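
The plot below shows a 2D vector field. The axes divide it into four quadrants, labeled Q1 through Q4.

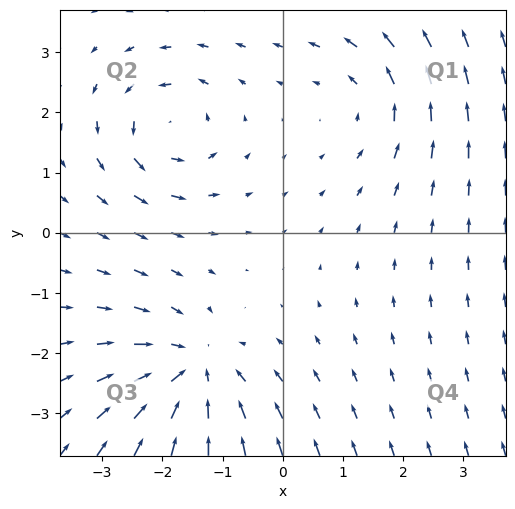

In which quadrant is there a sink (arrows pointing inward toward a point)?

The sink sits at approximately (-1.5, -2.3), which lies in quadrant Q3. The divergence there is about -4, negative as expected for a sink.

Q3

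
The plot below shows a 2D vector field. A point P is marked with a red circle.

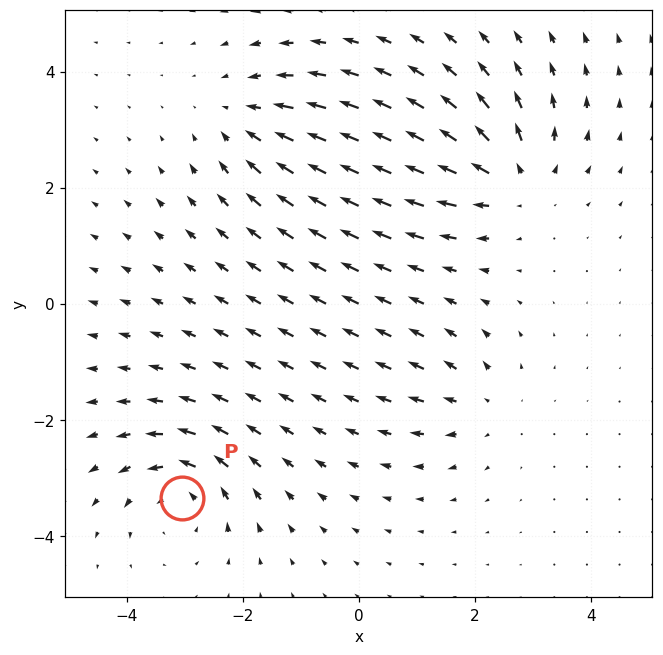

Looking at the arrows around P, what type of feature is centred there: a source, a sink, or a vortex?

At P (-3.0, -3.3) the arrows circulate counterclockwise. Divergence ≈0, curl about +5 — near-zero divergence with nonzero curl is a vortex.

vortex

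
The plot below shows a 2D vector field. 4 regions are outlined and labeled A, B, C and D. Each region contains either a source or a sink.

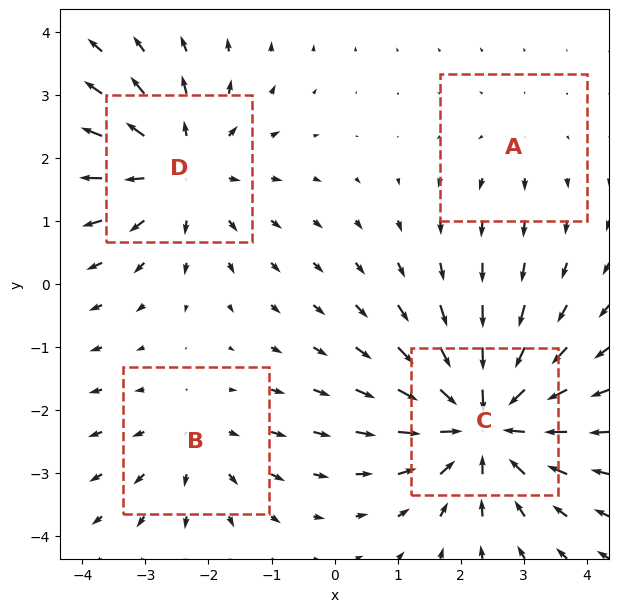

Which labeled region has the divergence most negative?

Divergence at each region's feature centre — A: about +2, B: about +3, C: about -6, D: about +5. Region C is most negative.

C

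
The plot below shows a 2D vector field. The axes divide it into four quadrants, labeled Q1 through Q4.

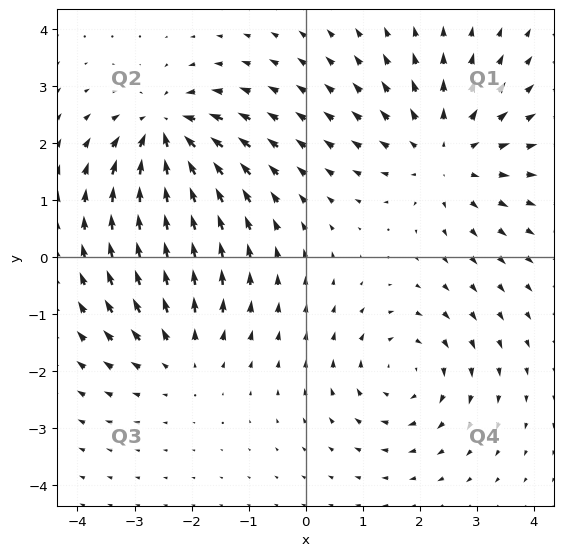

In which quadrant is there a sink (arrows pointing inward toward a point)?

Q2

The sink sits at approximately (-2.5, 2.2), which lies in quadrant Q2. The divergence there is about -6, negative as expected for a sink.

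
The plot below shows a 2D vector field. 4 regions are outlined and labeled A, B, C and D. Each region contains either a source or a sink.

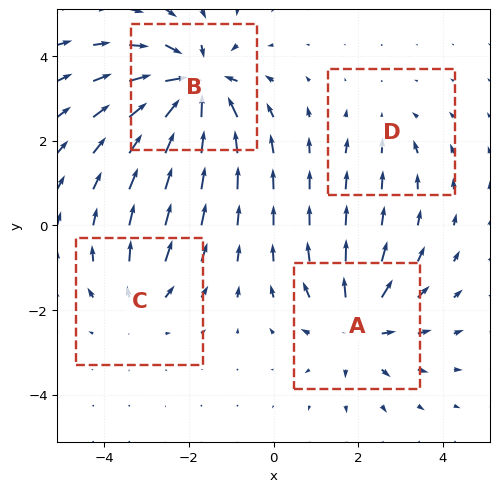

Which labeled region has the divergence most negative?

Divergence at each region's feature centre — A: about +5, B: about -7, C: about +3, D: about -2. Region B is most negative.

B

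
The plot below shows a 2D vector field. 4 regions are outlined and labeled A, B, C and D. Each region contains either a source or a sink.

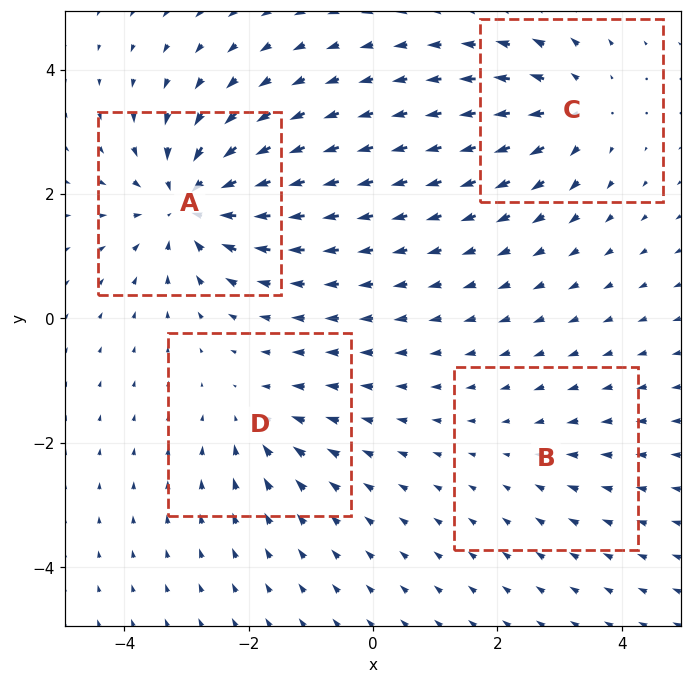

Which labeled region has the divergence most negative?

A

Divergence at each region's feature centre — A: about -8, B: about -2, C: about +5, D: about -4. Region A is most negative.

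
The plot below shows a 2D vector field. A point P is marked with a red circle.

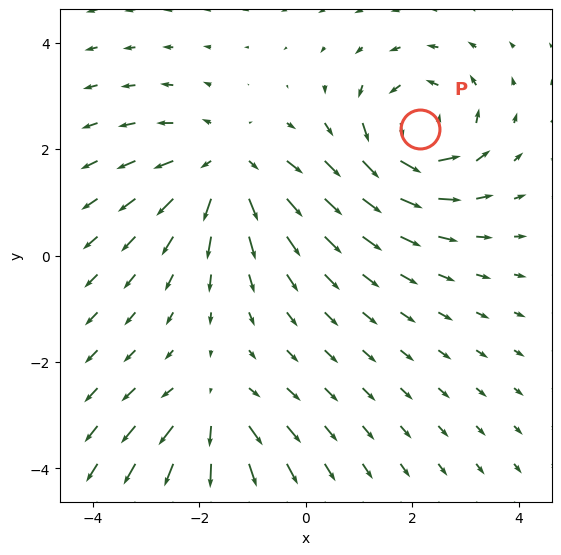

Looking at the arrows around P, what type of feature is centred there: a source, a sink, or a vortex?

vortex

At P (2.1, 2.4) the arrows circulate counterclockwise. Divergence ≈0, curl about +5 — near-zero divergence with nonzero curl is a vortex.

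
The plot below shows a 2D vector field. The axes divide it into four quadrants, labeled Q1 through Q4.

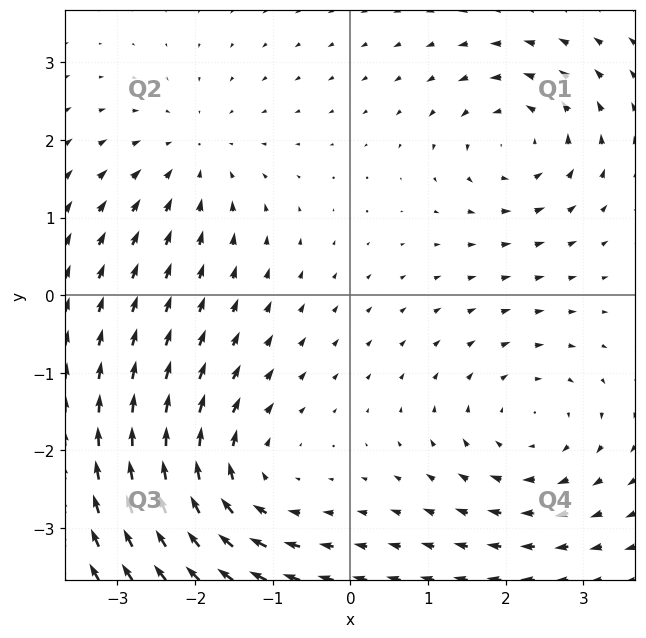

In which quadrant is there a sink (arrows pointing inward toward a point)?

The sink sits at approximately (-2.0, 1.8), which lies in quadrant Q2. The divergence there is about -3, negative as expected for a sink.

Q2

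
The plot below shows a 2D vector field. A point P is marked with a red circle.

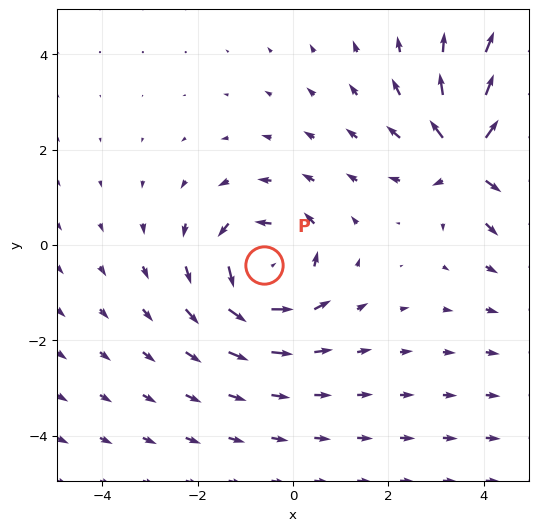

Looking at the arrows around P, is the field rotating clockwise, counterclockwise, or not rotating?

counterclockwise

Near P at (-0.6, -0.4) the arrows circulate counterclockwise. The curl (z-component) there is about +3; positive curl means counterclockwise rotation.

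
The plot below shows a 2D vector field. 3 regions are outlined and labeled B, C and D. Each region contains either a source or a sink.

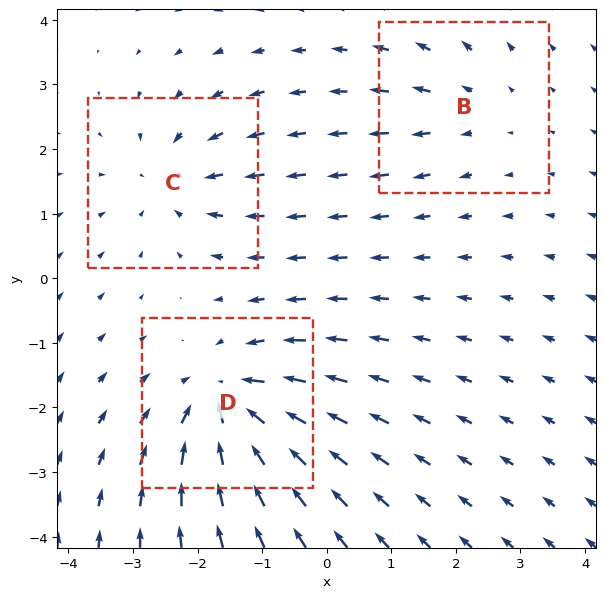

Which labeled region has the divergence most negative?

Divergence at each region's feature centre — B: about +2, C: about -3, D: about -5. Region D is most negative.

D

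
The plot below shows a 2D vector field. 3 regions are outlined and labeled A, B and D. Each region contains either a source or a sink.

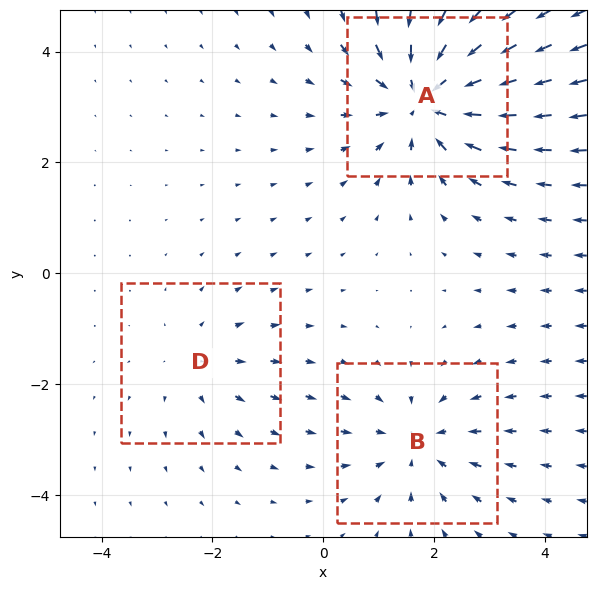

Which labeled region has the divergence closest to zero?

Divergence at each region's feature centre — A: about -5, B: about -3, D: about +2. Region D is closest to zero.

D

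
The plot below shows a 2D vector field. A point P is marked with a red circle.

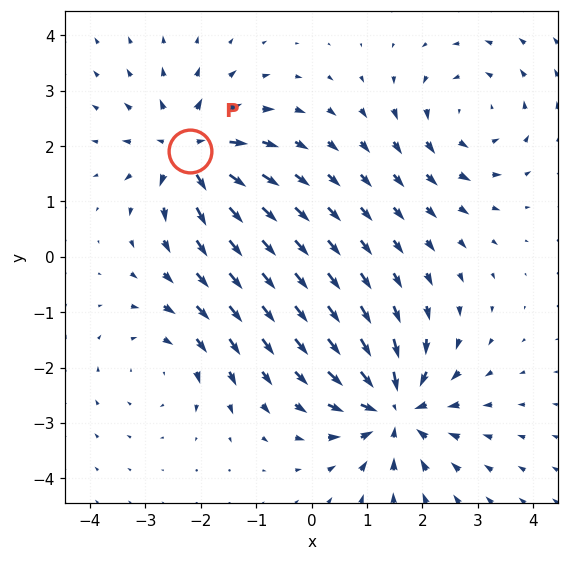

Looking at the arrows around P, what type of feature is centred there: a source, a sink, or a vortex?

source

At P (-2.2, 1.9) the arrows spread outward. Divergence about +5, curl ≈0 — positive divergence with near-zero curl is a source.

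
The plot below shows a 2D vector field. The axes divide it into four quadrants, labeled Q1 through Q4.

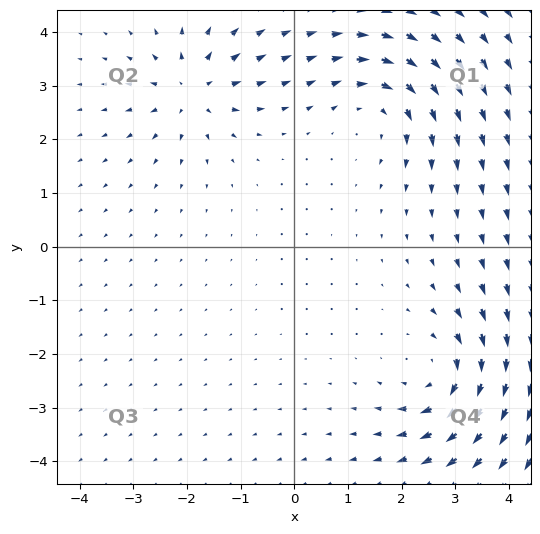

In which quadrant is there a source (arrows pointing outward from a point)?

The source sits at approximately (-1.9, 2.9), which lies in quadrant Q2. The divergence there is about +5, positive as expected for a source.

Q2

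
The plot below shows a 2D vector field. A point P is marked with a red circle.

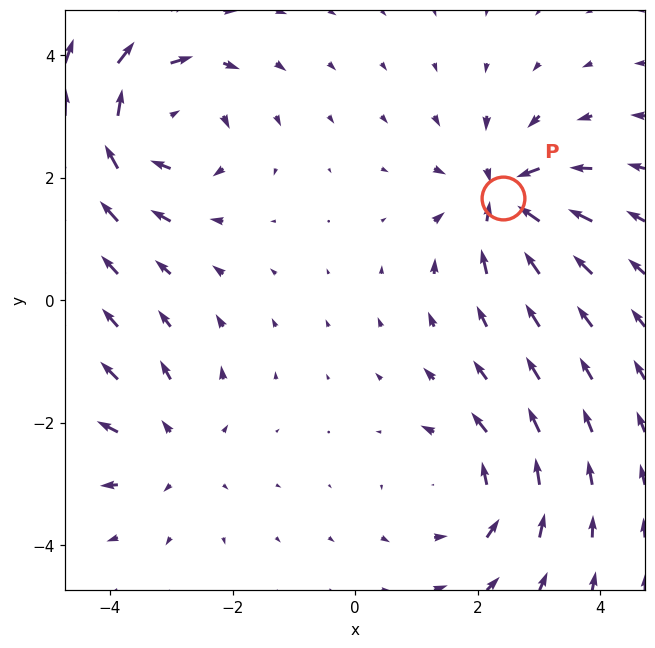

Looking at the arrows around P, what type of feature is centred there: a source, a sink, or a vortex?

sink

At P (2.4, 1.7) the arrows converge inward. Divergence about -6, curl ≈0 — negative divergence with near-zero curl is a sink.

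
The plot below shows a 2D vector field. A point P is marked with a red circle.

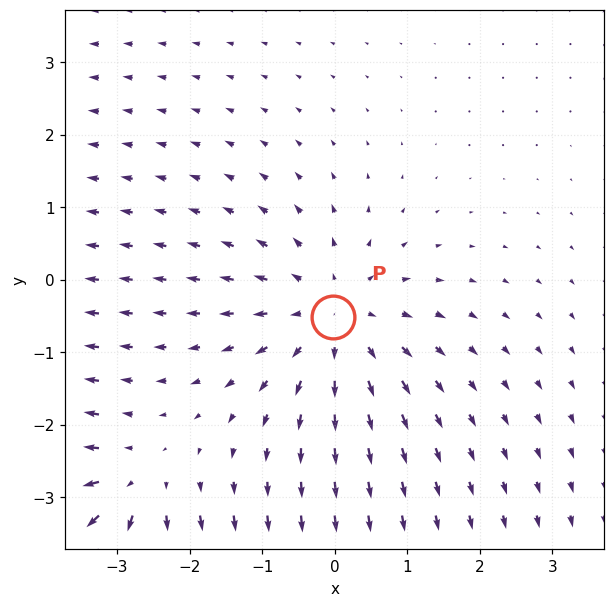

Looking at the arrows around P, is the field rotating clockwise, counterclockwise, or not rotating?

not rotating

Near P at (-0.0, -0.5) the arrows show no circulation. The curl there is ≈0.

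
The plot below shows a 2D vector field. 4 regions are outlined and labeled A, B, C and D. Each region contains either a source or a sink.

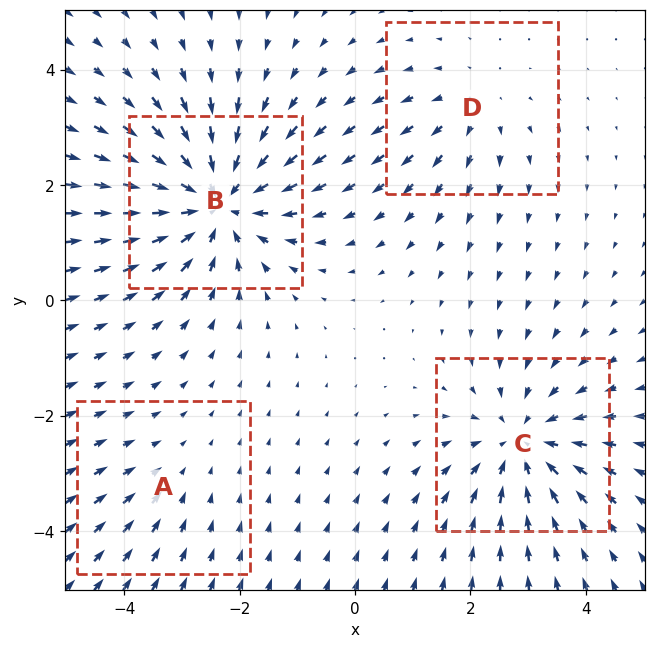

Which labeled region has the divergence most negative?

B

Divergence at each region's feature centre — A: about -2, B: about -6, C: about -5, D: about +3. Region B is most negative.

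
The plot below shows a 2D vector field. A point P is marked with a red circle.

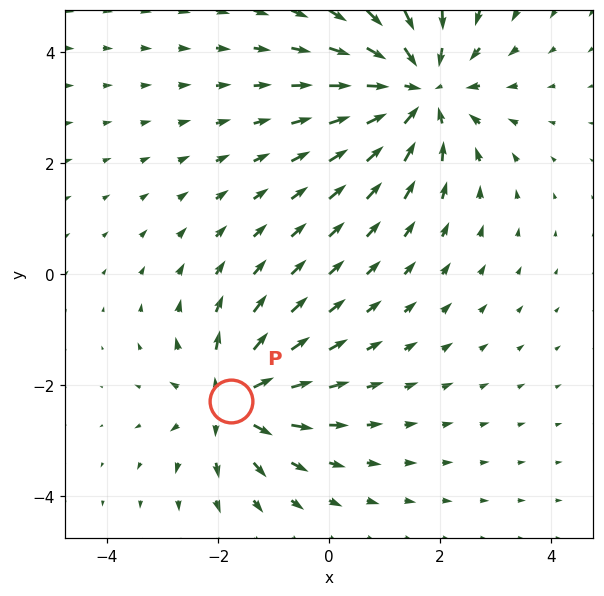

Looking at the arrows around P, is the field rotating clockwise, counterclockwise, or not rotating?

not rotating

Near P at (-1.8, -2.3) the arrows show no circulation. The curl there is ≈0.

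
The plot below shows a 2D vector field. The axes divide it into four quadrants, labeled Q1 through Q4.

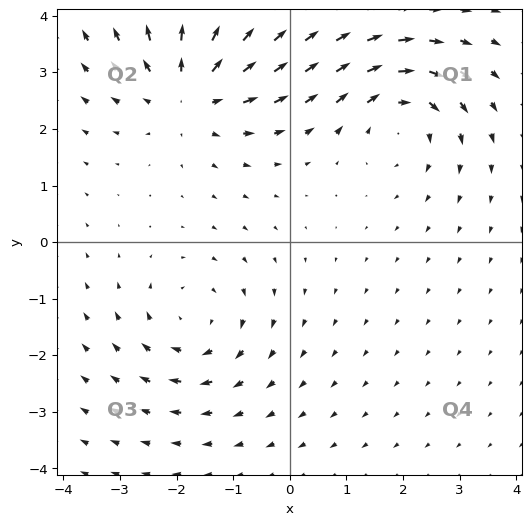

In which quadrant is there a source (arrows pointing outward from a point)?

The source sits at approximately (-1.8, 2.7), which lies in quadrant Q2. The divergence there is about +4, positive as expected for a source.

Q2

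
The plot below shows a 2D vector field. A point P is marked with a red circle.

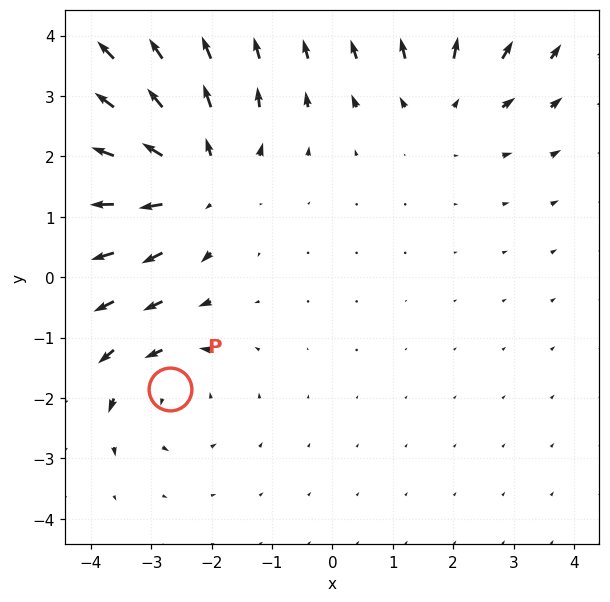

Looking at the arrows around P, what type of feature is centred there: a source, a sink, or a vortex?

vortex

At P (-2.7, -1.9) the arrows circulate counterclockwise. Divergence ≈0, curl about +3 — near-zero divergence with nonzero curl is a vortex.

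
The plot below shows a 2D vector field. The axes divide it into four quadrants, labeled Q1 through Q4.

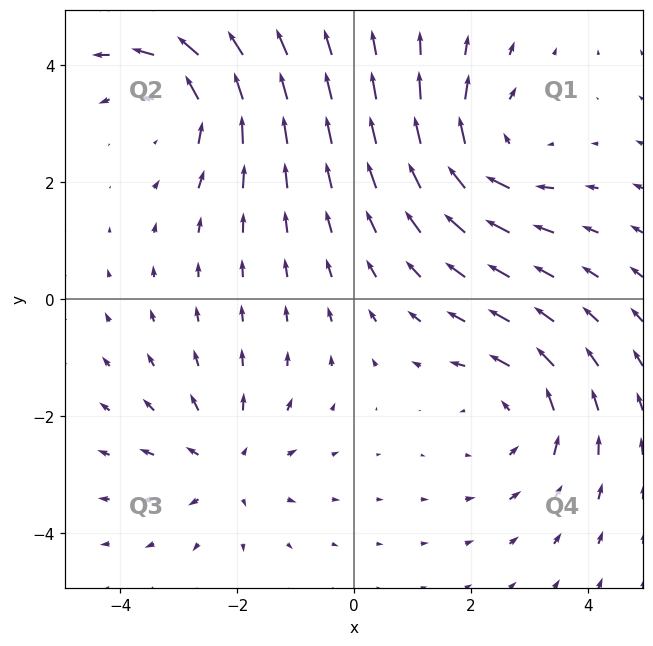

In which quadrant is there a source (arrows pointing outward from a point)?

Q3

The source sits at approximately (-2.2, -2.8), which lies in quadrant Q3. The divergence there is about +4, positive as expected for a source.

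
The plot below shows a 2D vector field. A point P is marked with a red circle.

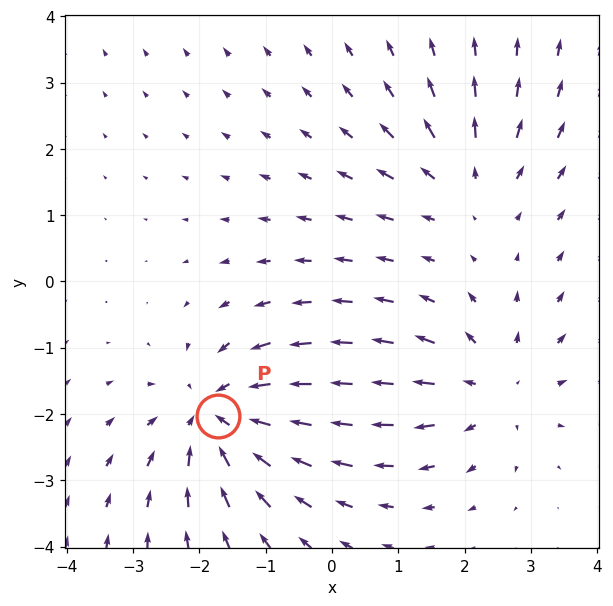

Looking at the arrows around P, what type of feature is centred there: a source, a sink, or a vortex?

At P (-1.7, -2.0) the arrows converge inward. Divergence about -5, curl ≈0 — negative divergence with near-zero curl is a sink.

sink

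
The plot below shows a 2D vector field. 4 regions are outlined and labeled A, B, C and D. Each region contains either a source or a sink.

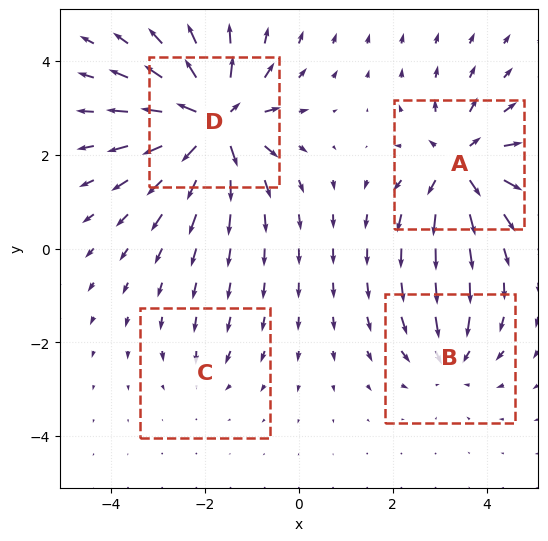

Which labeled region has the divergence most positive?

D

Divergence at each region's feature centre — A: about +7, B: about -4, C: about -2, D: about +9. Region D is most positive.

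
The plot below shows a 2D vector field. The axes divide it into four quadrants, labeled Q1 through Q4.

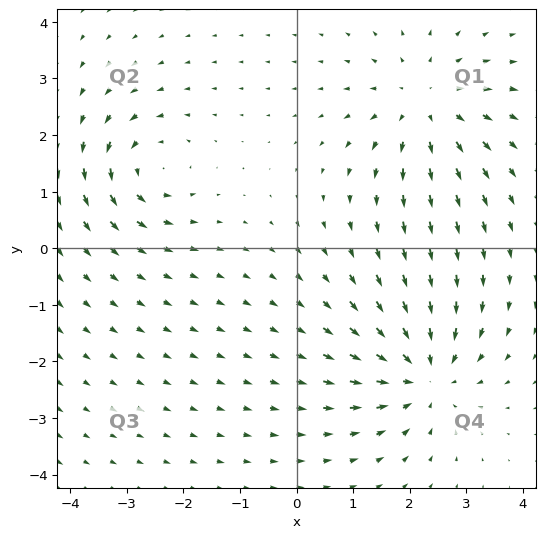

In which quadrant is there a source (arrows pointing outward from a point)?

The source sits at approximately (2.3, 2.5), which lies in quadrant Q1. The divergence there is about +4, positive as expected for a source.

Q1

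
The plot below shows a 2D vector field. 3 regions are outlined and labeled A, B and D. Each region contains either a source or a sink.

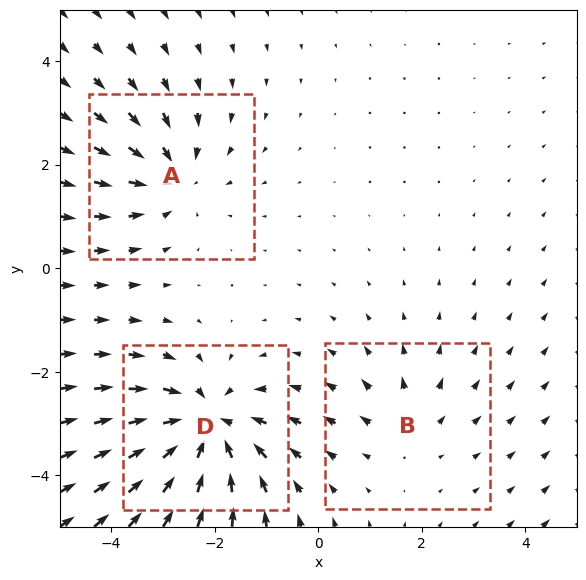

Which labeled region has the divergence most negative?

Divergence at each region's feature centre — A: about -3, B: about +2, D: about -5. Region D is most negative.

D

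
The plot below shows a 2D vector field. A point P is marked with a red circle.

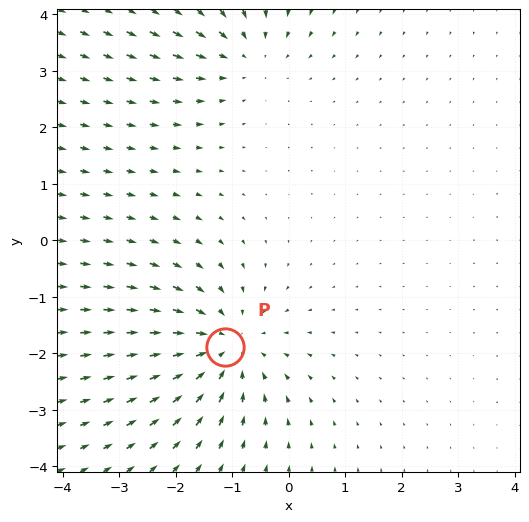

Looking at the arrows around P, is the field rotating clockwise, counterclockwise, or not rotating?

Near P at (-1.1, -1.9) the arrows show no circulation. The curl there is ≈0.

not rotating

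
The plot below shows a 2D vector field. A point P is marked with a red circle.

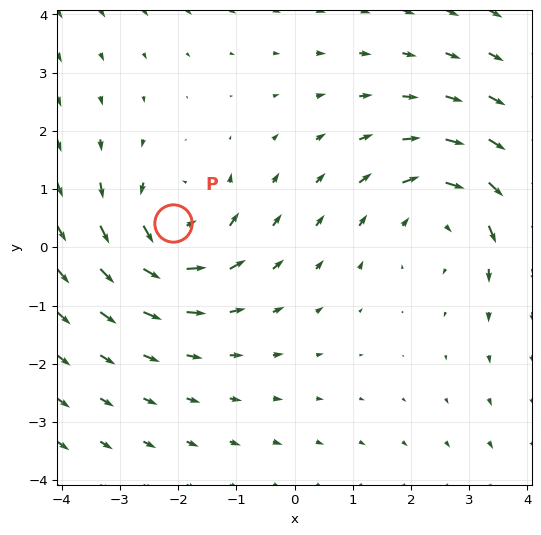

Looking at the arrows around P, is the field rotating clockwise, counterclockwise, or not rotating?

Near P at (-2.1, 0.4) the arrows circulate counterclockwise. The curl (z-component) there is about +4; positive curl means counterclockwise rotation.

counterclockwise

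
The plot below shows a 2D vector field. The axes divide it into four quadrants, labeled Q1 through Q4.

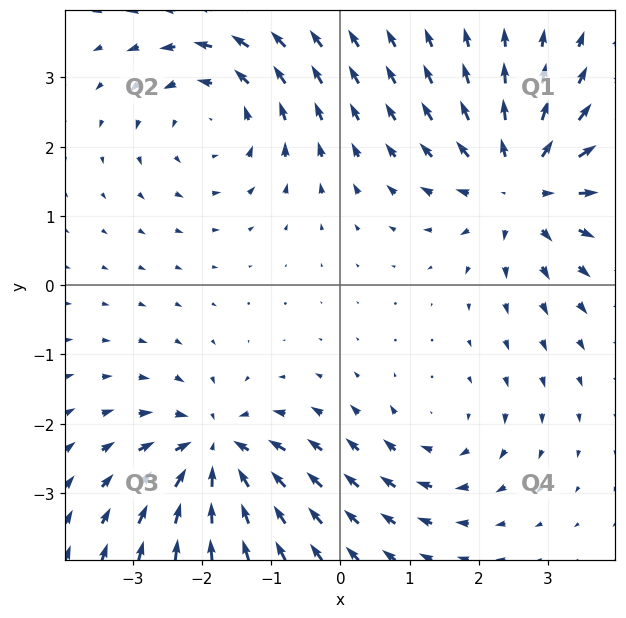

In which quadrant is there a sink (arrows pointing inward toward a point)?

Q3

The sink sits at approximately (-1.8, -2.4), which lies in quadrant Q3. The divergence there is about -6, negative as expected for a sink.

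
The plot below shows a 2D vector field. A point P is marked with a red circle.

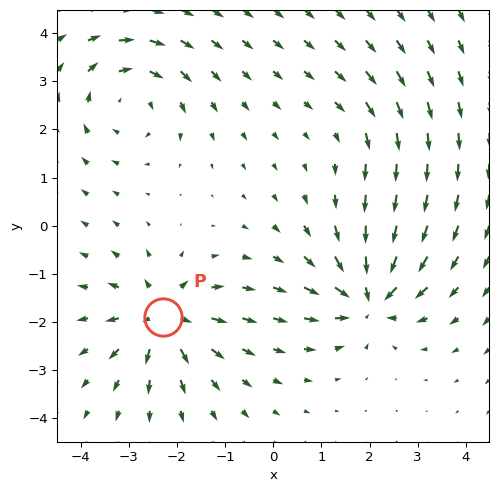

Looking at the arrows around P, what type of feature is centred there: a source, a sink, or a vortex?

source

At P (-2.3, -1.9) the arrows spread outward. Divergence about +6, curl ≈0 — positive divergence with near-zero curl is a source.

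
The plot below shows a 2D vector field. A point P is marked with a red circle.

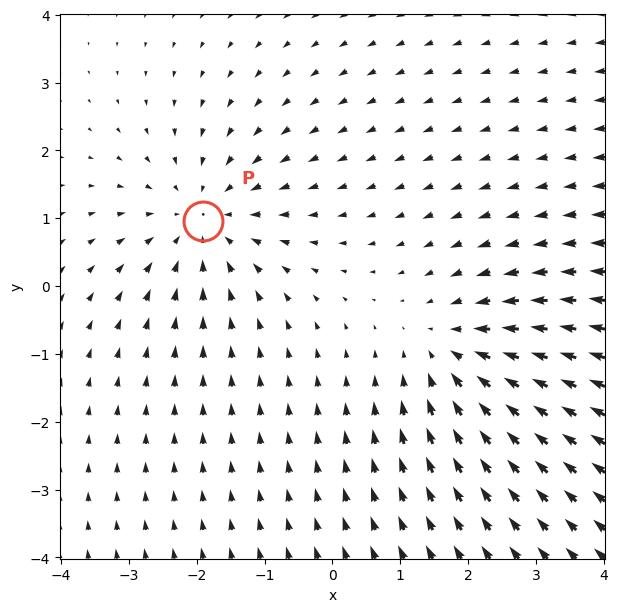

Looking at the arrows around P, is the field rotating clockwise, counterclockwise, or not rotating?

Near P at (-1.9, 1.0) the arrows show no circulation. The curl there is ≈0.

not rotating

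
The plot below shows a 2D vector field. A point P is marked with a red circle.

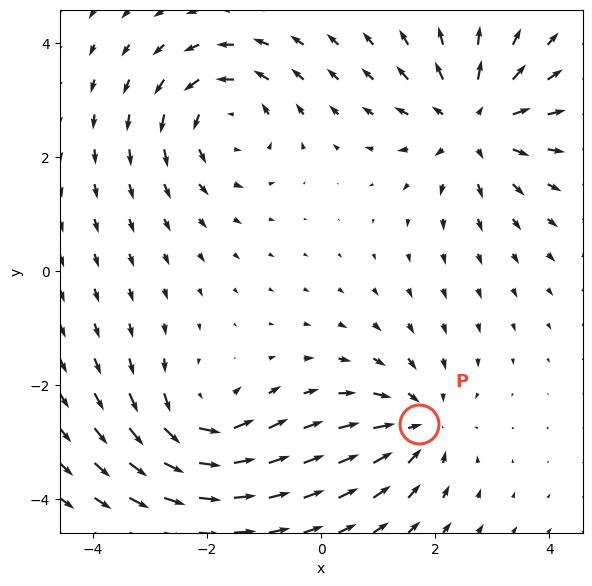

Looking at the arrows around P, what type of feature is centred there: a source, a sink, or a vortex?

sink

At P (1.7, -2.7) the arrows converge inward. Divergence about -4, curl ≈0 — negative divergence with near-zero curl is a sink.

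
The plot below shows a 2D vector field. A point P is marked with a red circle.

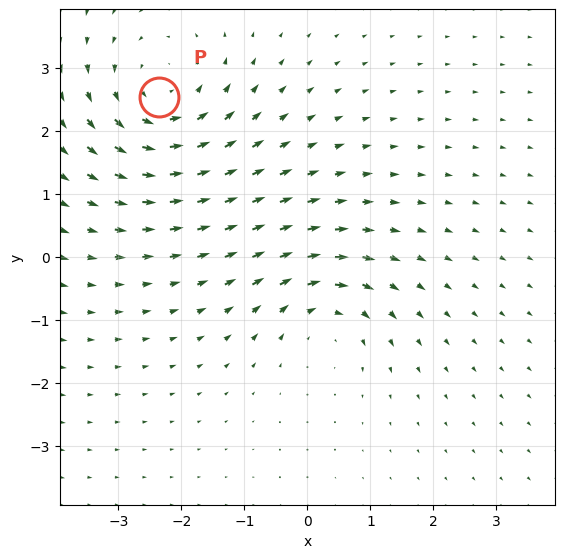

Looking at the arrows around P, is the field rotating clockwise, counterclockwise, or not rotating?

counterclockwise

Near P at (-2.4, 2.5) the arrows circulate counterclockwise. The curl (z-component) there is about +4; positive curl means counterclockwise rotation.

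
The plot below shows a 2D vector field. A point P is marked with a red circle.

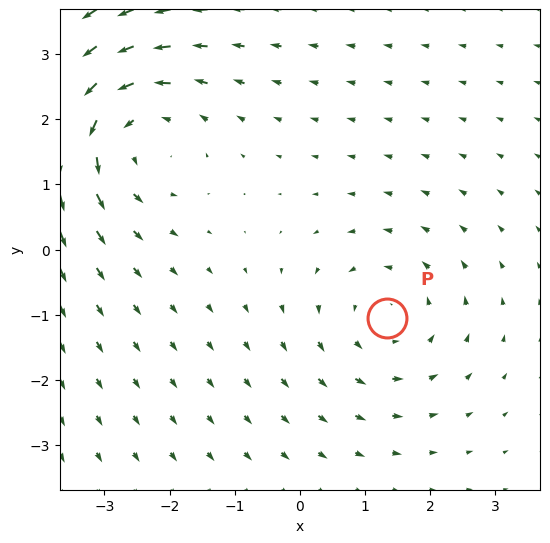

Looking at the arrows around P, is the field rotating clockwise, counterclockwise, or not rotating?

Near P at (1.3, -1.1) the arrows circulate counterclockwise. The curl (z-component) there is about +2; positive curl means counterclockwise rotation.

counterclockwise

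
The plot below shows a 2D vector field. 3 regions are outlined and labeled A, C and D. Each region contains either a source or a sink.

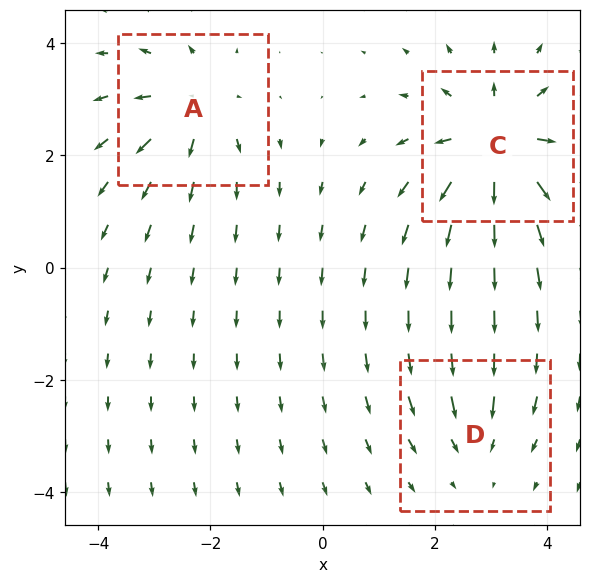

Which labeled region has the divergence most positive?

C

Divergence at each region's feature centre — A: about +4, C: about +6, D: about -2. Region C is most positive.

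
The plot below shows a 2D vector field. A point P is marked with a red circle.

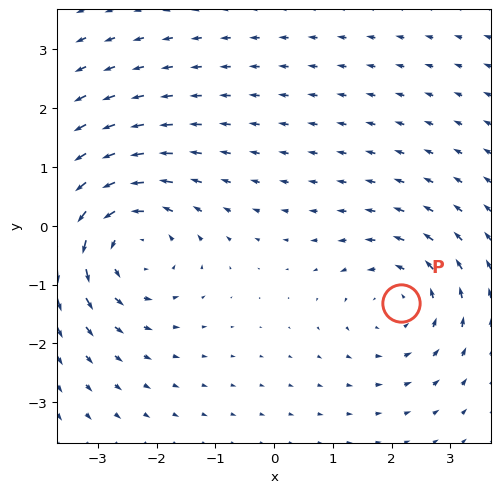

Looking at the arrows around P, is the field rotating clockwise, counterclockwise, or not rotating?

counterclockwise

Near P at (2.2, -1.3) the arrows circulate counterclockwise. The curl (z-component) there is about +2; positive curl means counterclockwise rotation.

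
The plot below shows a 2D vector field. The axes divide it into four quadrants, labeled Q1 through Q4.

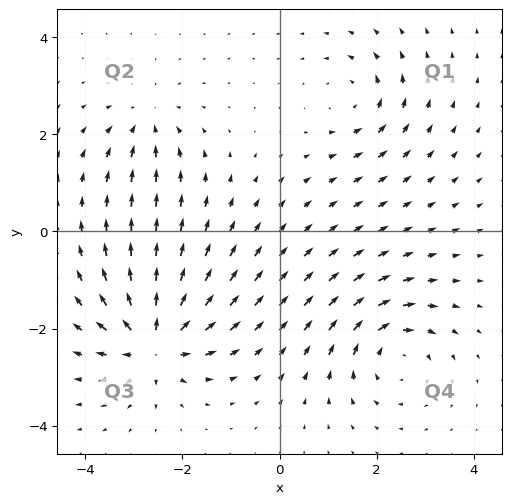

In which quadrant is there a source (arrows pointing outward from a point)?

The source sits at approximately (-2.6, -2.3), which lies in quadrant Q3. The divergence there is about +7, positive as expected for a source.

Q3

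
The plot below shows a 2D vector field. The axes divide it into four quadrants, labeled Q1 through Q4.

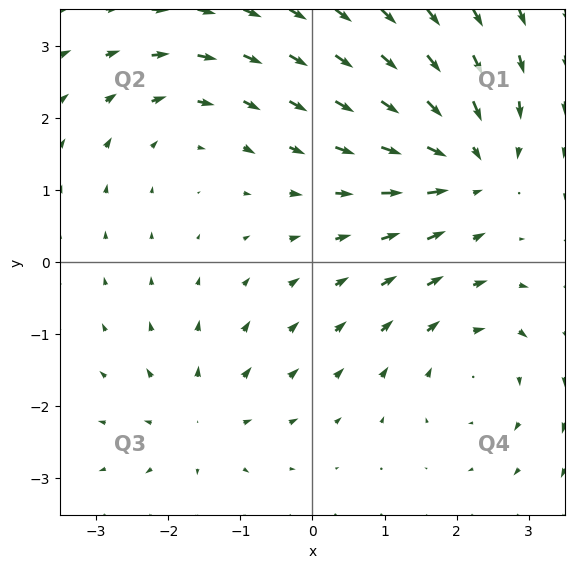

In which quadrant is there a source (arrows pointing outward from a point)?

Q3

The source sits at approximately (-1.6, -2.2), which lies in quadrant Q3. The divergence there is about +4, positive as expected for a source.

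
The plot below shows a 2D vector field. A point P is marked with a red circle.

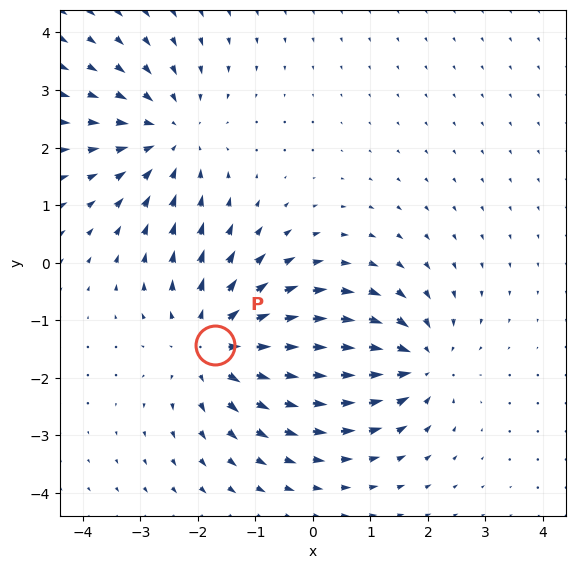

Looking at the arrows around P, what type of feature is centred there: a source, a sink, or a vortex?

source

At P (-1.7, -1.4) the arrows spread outward. Divergence about +4, curl ≈0 — positive divergence with near-zero curl is a source.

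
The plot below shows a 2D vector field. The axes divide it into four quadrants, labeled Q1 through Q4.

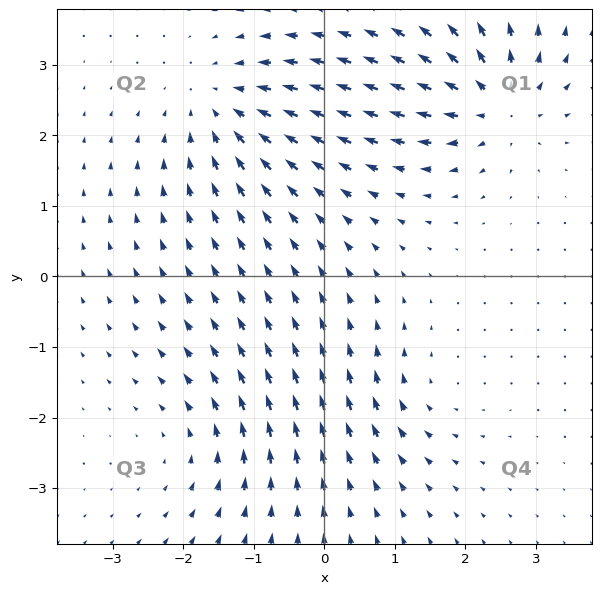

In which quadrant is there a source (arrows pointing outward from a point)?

The source sits at approximately (2.5, 2.5), which lies in quadrant Q1. The divergence there is about +6, positive as expected for a source.

Q1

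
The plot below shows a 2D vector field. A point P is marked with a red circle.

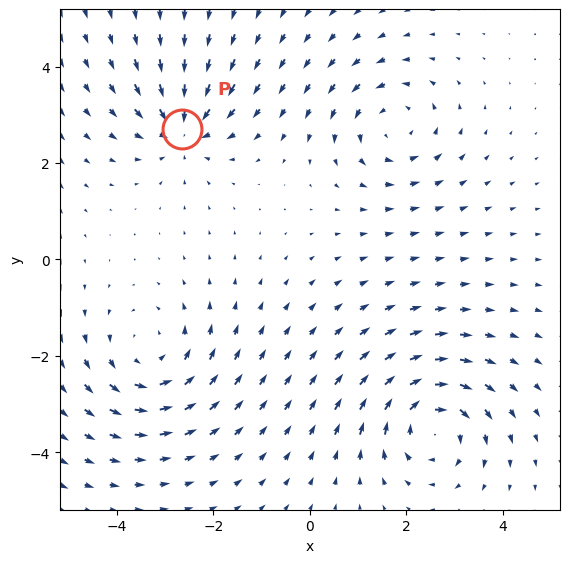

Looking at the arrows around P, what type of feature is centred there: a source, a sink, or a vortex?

sink

At P (-2.6, 2.7) the arrows converge inward. Divergence about -4, curl ≈0 — negative divergence with near-zero curl is a sink.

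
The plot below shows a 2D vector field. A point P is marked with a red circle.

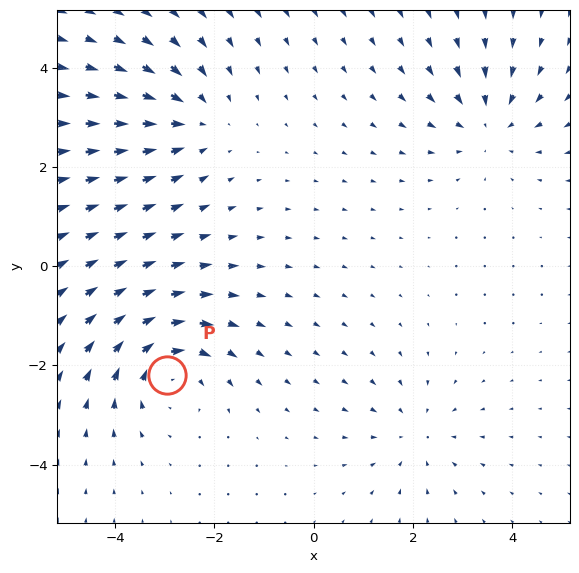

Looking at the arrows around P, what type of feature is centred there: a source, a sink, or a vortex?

vortex

At P (-3.0, -2.2) the arrows circulate clockwise. Divergence ≈0, curl about -5 — near-zero divergence with nonzero curl is a vortex.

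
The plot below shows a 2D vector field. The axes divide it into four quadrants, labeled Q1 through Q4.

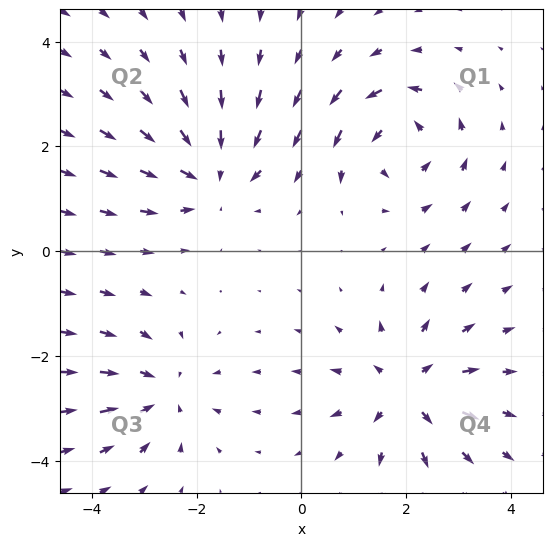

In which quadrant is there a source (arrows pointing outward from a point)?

The source sits at approximately (2.0, -2.7), which lies in quadrant Q4. The divergence there is about +5, positive as expected for a source.

Q4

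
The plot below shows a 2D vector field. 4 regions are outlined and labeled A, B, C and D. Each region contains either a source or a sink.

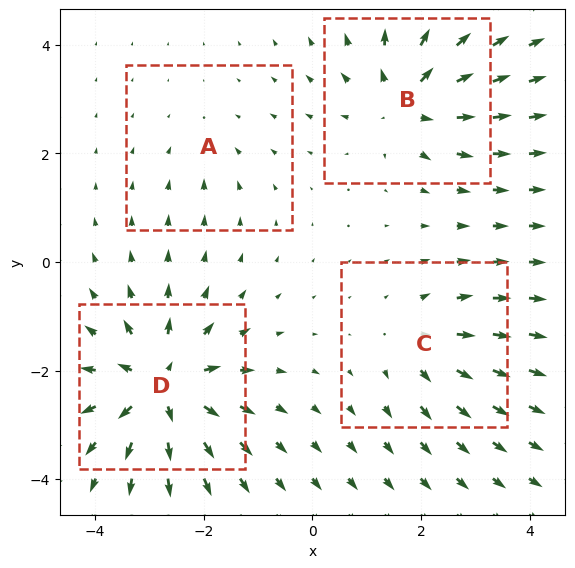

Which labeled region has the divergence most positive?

Divergence at each region's feature centre — A: about -2, B: about +6, C: about +4, D: about +8. Region D is most positive.

D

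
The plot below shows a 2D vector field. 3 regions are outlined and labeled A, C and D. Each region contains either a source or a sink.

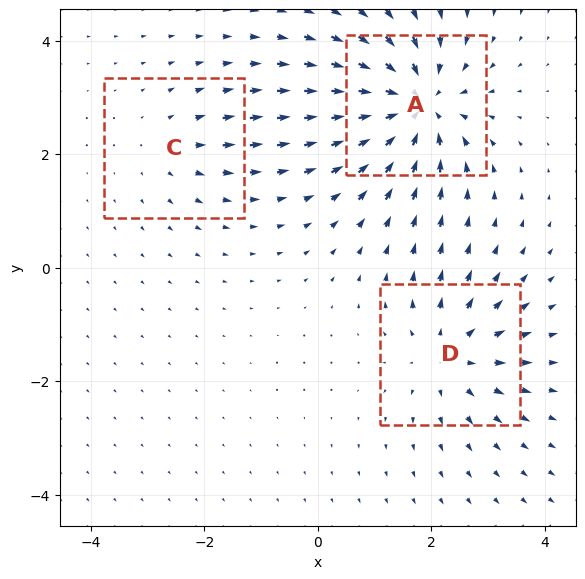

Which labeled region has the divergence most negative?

A

Divergence at each region's feature centre — A: about -6, C: about +2, D: about +4. Region A is most negative.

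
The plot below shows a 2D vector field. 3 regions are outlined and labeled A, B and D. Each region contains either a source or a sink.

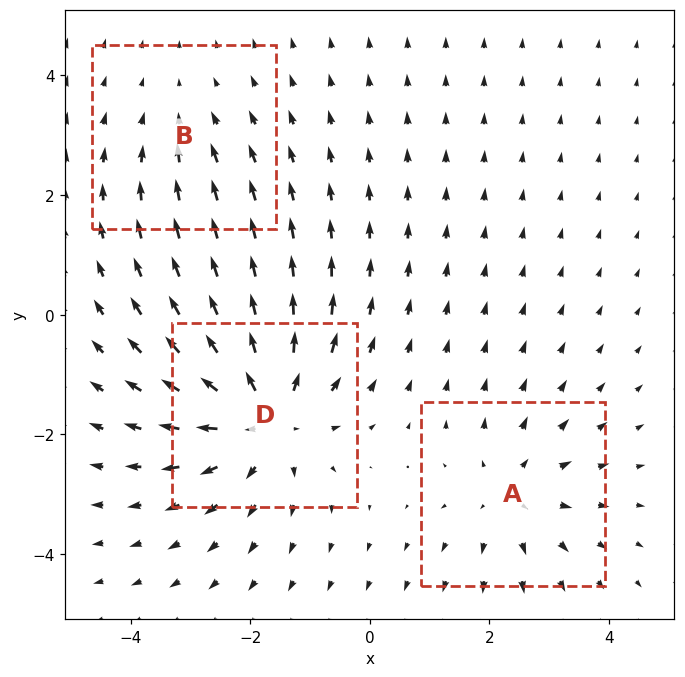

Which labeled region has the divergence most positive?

Divergence at each region's feature centre — A: about +3, B: about -2, D: about +5. Region D is most positive.

D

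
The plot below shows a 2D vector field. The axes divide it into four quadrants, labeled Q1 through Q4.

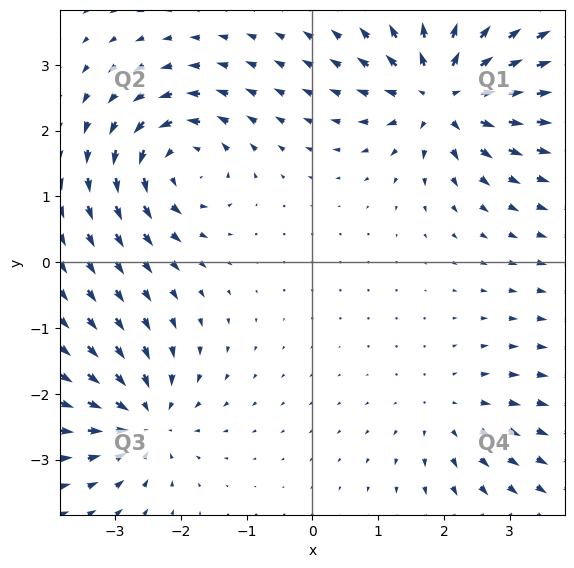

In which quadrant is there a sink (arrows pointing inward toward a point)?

Q3

The sink sits at approximately (-2.6, -2.4), which lies in quadrant Q3. The divergence there is about -5, negative as expected for a sink.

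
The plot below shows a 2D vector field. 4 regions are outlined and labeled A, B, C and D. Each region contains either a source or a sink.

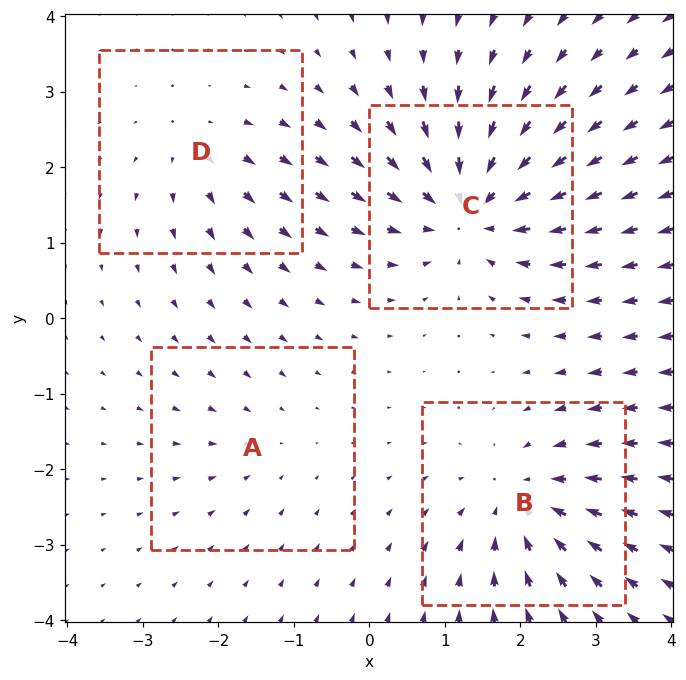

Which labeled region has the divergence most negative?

Divergence at each region's feature centre — A: about -2, B: about -5, C: about -7, D: about +3. Region C is most negative.

C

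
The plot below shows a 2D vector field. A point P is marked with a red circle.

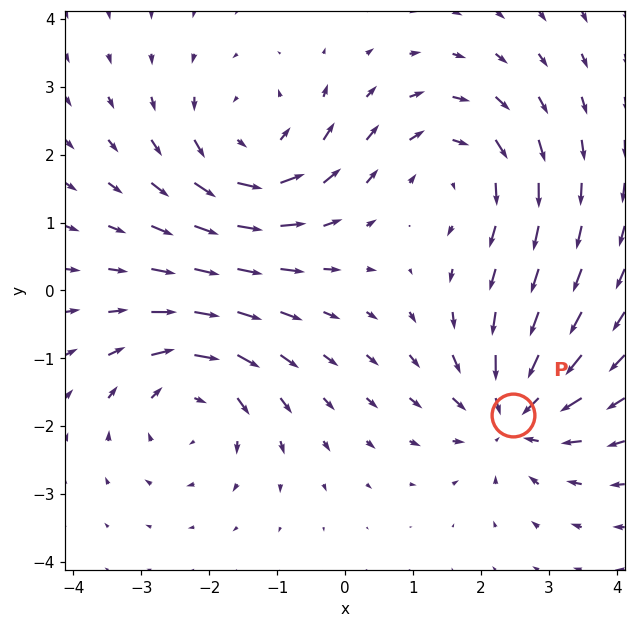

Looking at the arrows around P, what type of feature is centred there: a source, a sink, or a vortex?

sink

At P (2.5, -1.8) the arrows converge inward. Divergence about -6, curl ≈0 — negative divergence with near-zero curl is a sink.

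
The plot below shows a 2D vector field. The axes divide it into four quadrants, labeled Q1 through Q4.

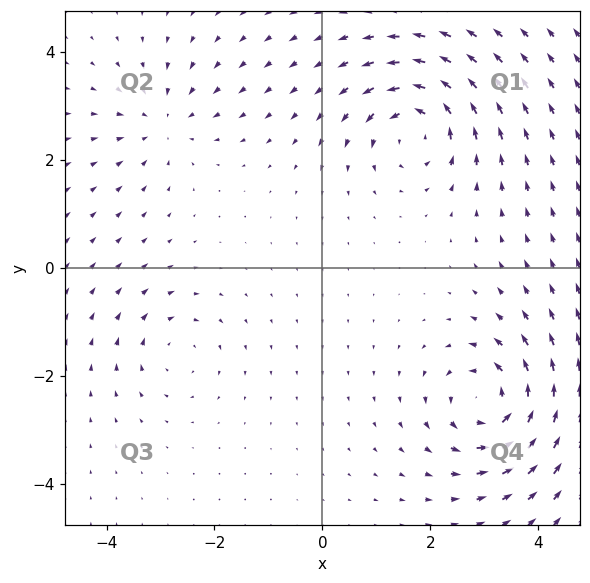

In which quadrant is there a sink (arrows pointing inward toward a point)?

The sink sits at approximately (-3.0, 2.7), which lies in quadrant Q2. The divergence there is about -4, negative as expected for a sink.

Q2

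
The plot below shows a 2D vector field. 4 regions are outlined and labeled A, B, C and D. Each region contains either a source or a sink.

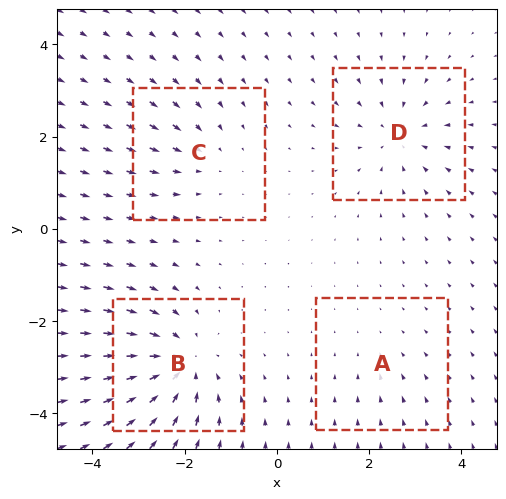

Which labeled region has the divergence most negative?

Divergence at each region's feature centre — A: about -2, B: about -7, C: about -3, D: about -5. Region B is most negative.

B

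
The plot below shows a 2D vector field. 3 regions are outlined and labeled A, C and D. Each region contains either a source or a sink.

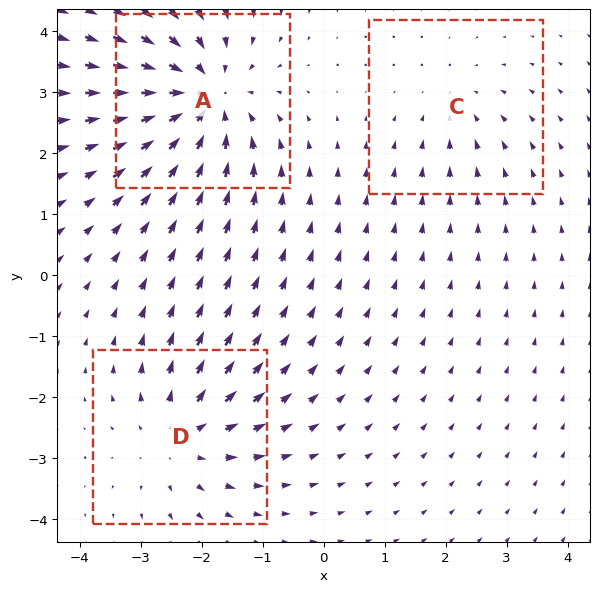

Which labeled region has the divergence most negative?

Divergence at each region's feature centre — A: about -5, C: about -2, D: about +3. Region A is most negative.

A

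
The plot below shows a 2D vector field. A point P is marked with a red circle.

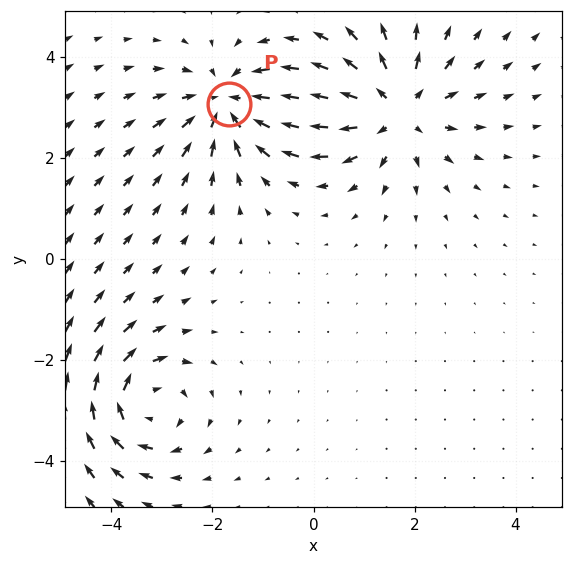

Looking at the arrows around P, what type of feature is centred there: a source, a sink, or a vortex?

At P (-1.7, 3.1) the arrows converge inward. Divergence about -4, curl ≈0 — negative divergence with near-zero curl is a sink.

sink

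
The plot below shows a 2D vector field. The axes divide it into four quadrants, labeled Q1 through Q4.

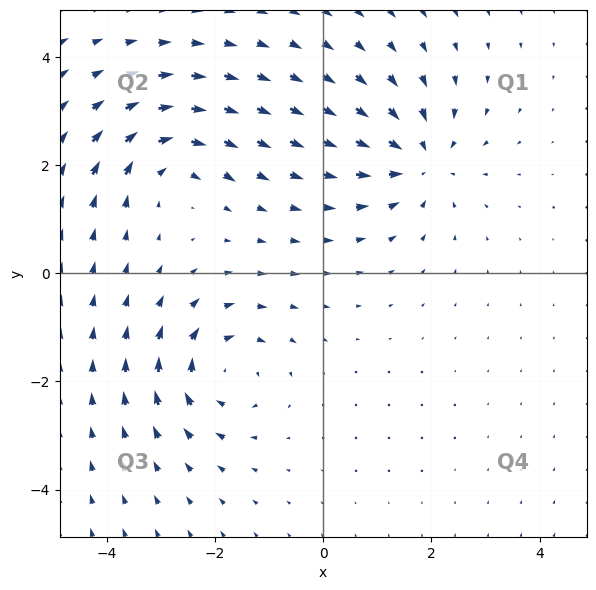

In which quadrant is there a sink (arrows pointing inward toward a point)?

Q1

The sink sits at approximately (1.8, 2.1), which lies in quadrant Q1. The divergence there is about -4, negative as expected for a sink.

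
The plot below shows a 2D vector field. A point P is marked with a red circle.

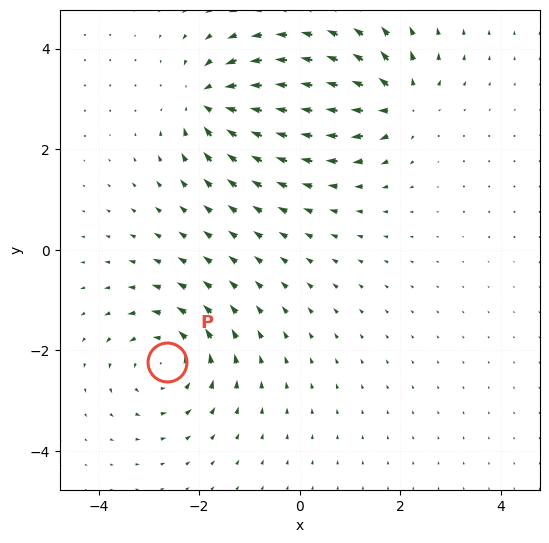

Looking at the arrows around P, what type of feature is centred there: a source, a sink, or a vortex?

vortex

At P (-2.6, -2.2) the arrows circulate counterclockwise. Divergence ≈0, curl about +4 — near-zero divergence with nonzero curl is a vortex.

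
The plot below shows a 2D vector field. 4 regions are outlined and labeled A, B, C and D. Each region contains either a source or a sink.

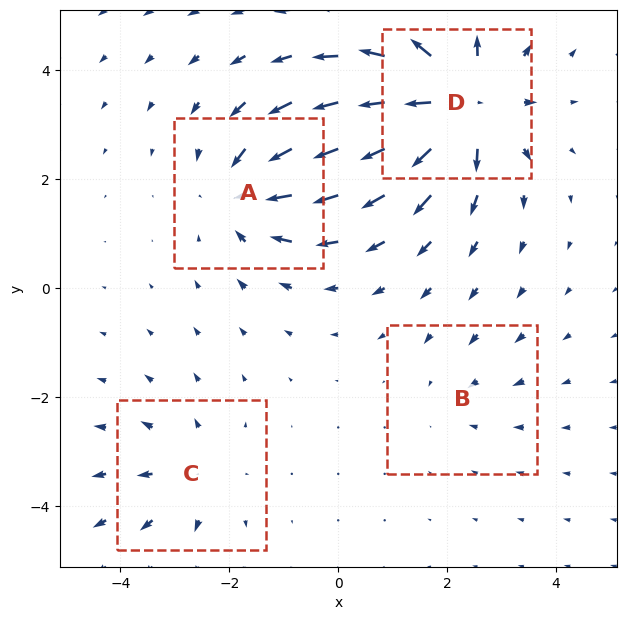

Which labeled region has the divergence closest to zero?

B

Divergence at each region's feature centre — A: about -5, B: about -2, C: about +3, D: about +8. Region B is closest to zero.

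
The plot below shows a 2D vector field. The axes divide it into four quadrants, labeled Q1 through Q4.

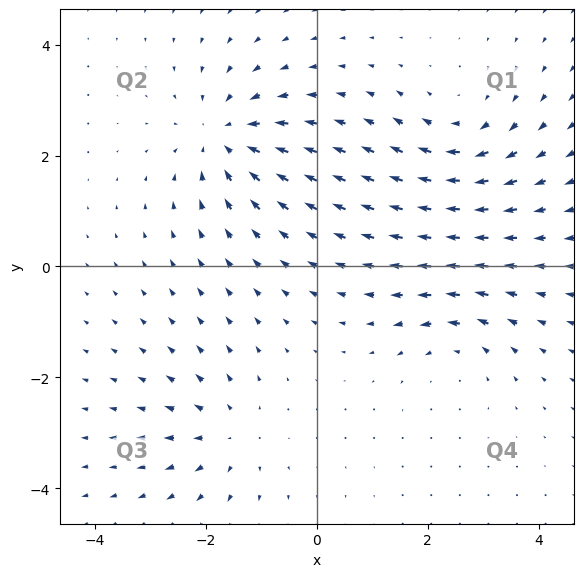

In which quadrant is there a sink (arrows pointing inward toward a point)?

Q2

The sink sits at approximately (-1.6, 2.3), which lies in quadrant Q2. The divergence there is about -5, negative as expected for a sink.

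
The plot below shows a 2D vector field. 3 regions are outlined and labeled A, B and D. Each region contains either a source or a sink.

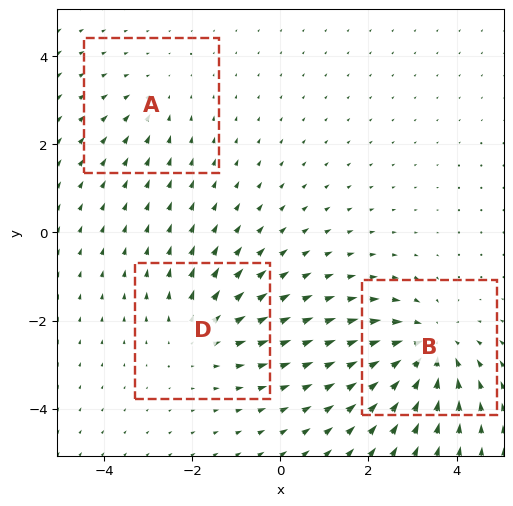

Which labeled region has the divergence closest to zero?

A

Divergence at each region's feature centre — A: about -2, B: about -4, D: about +3. Region A is closest to zero.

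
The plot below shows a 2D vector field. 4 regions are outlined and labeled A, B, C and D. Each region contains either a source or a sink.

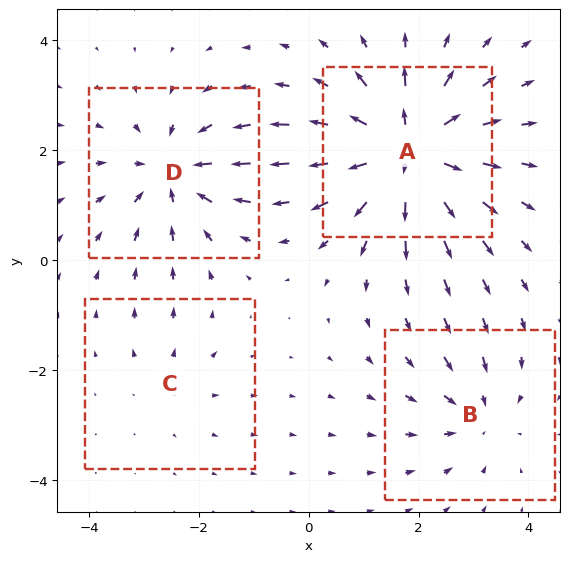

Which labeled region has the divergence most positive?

Divergence at each region's feature centre — A: about +7, B: about -3, C: about +2, D: about -5. Region A is most positive.

A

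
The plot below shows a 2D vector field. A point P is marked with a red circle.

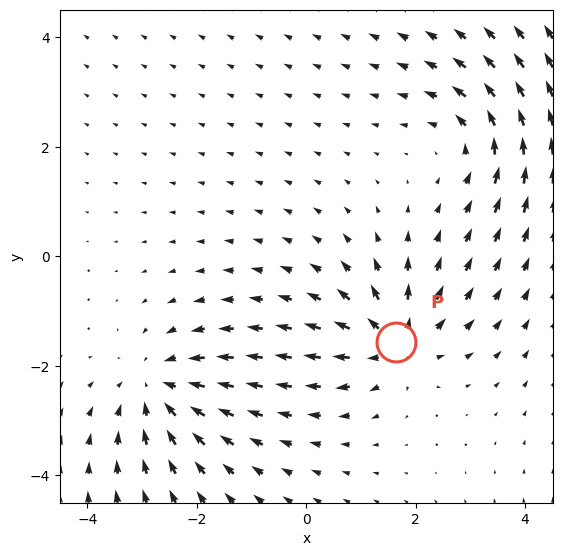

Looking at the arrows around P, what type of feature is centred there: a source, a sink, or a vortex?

source

At P (1.6, -1.6) the arrows spread outward. Divergence about +4, curl ≈0 — positive divergence with near-zero curl is a source.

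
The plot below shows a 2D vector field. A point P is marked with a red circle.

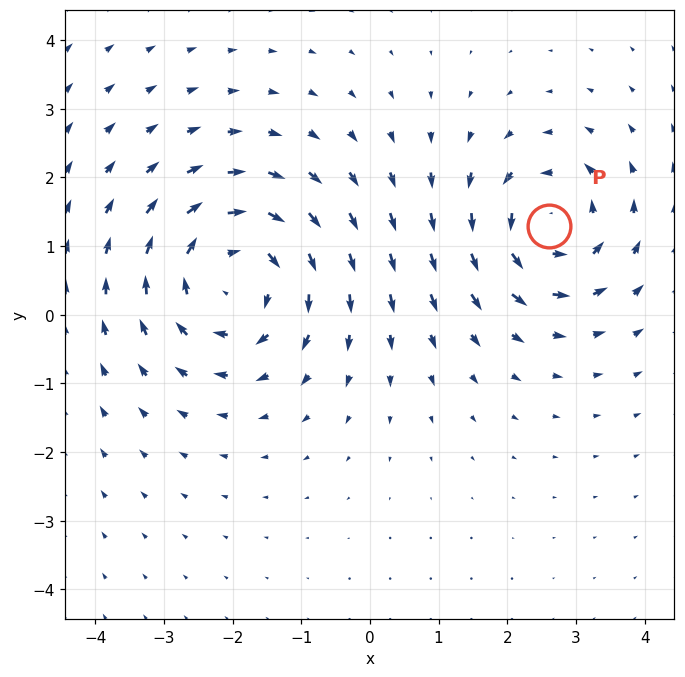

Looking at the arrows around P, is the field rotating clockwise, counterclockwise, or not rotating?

Near P at (2.6, 1.3) the arrows circulate counterclockwise. The curl (z-component) there is about +3; positive curl means counterclockwise rotation.

counterclockwise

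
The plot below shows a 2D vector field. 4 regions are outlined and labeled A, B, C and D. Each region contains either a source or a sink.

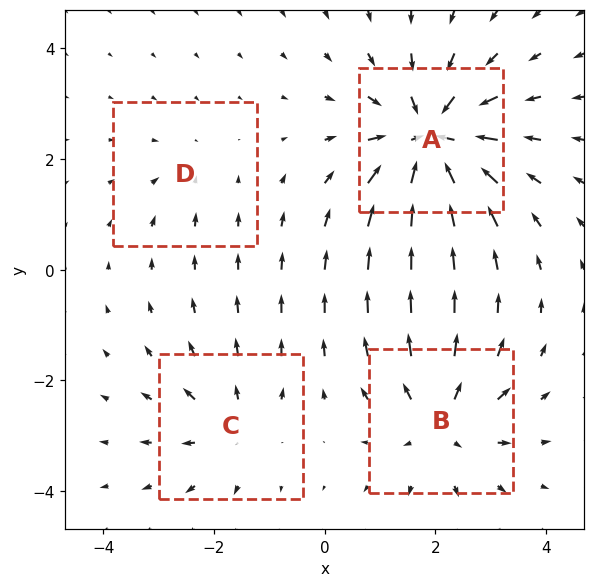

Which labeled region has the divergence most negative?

A

Divergence at each region's feature centre — A: about -8, B: about +5, C: about +4, D: about -2. Region A is most negative.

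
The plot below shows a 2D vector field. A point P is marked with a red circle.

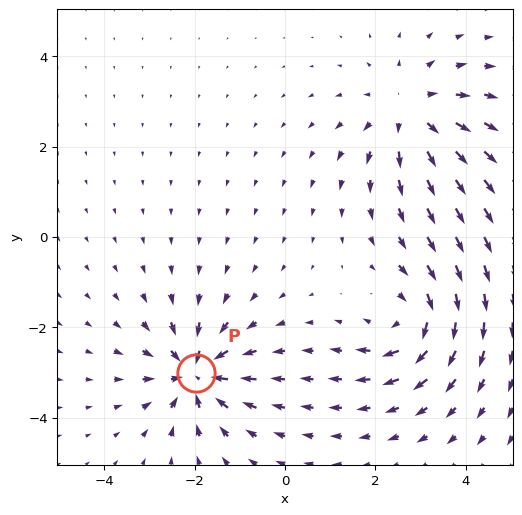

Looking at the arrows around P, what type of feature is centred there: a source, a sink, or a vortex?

At P (-2.0, -3.0) the arrows converge inward. Divergence about -6, curl ≈0 — negative divergence with near-zero curl is a sink.

sink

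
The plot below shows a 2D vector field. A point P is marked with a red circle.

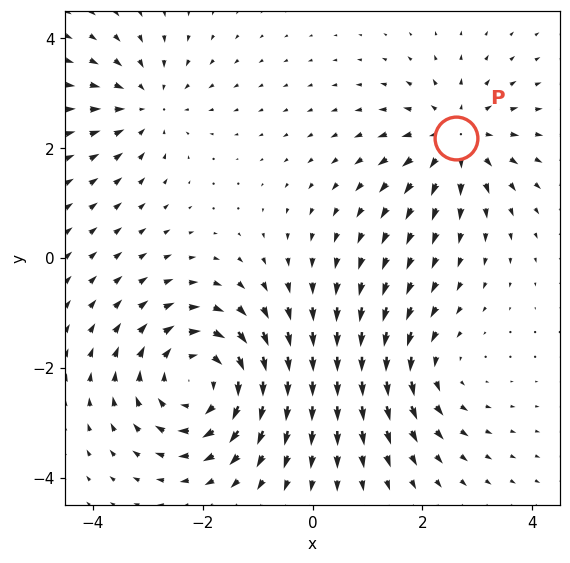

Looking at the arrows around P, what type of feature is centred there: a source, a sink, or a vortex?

source

At P (2.6, 2.2) the arrows spread outward. Divergence about +4, curl ≈0 — positive divergence with near-zero curl is a source.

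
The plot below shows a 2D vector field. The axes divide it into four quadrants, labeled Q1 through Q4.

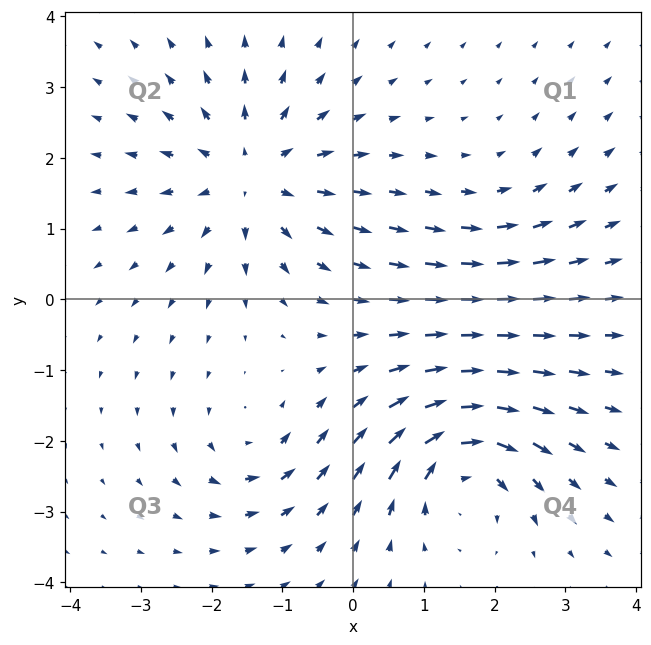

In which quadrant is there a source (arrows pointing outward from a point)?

Q2

The source sits at approximately (-1.4, 1.7), which lies in quadrant Q2. The divergence there is about +5, positive as expected for a source.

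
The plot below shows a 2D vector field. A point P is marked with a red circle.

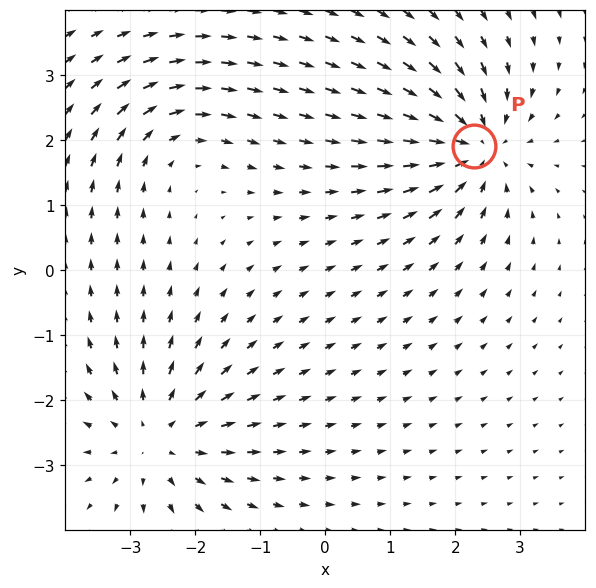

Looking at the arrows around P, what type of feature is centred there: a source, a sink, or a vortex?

At P (2.3, 1.9) the arrows converge inward. Divergence about -5, curl ≈0 — negative divergence with near-zero curl is a sink.

sink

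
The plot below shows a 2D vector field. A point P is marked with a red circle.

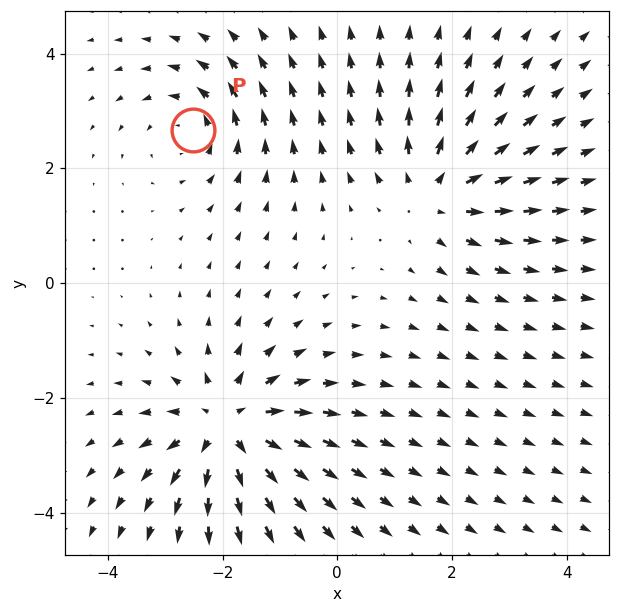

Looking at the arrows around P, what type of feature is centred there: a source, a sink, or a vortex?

At P (-2.5, 2.7) the arrows circulate counterclockwise. Divergence ≈0, curl about +3 — near-zero divergence with nonzero curl is a vortex.

vortex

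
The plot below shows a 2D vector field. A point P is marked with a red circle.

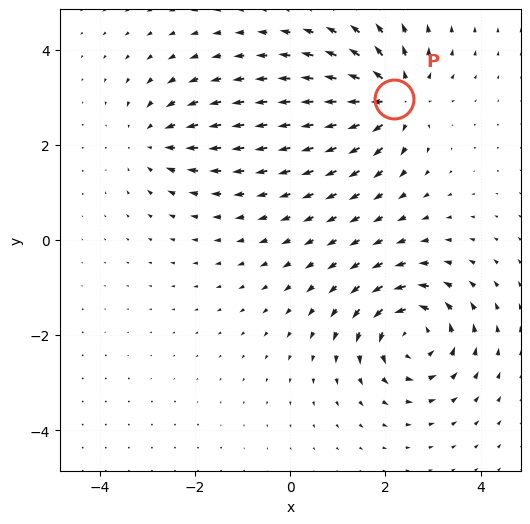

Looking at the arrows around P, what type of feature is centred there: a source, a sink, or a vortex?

source

At P (2.2, 3.0) the arrows spread outward. Divergence about +5, curl ≈0 — positive divergence with near-zero curl is a source.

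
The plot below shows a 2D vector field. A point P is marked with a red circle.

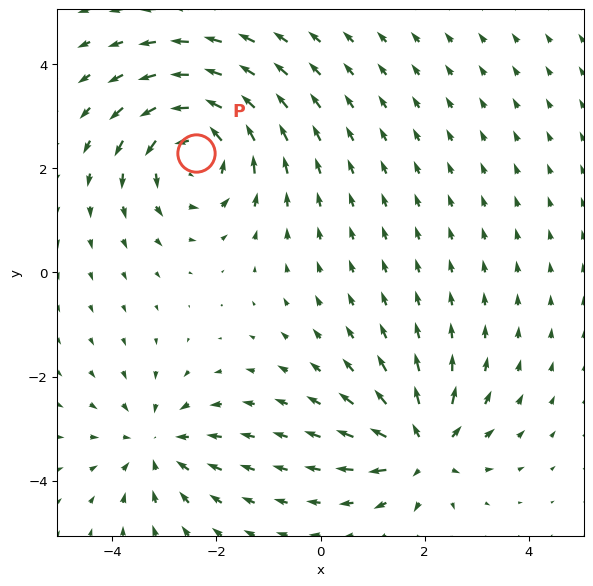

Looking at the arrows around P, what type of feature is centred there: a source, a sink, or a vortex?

vortex

At P (-2.4, 2.3) the arrows circulate counterclockwise. Divergence ≈0, curl about +5 — near-zero divergence with nonzero curl is a vortex.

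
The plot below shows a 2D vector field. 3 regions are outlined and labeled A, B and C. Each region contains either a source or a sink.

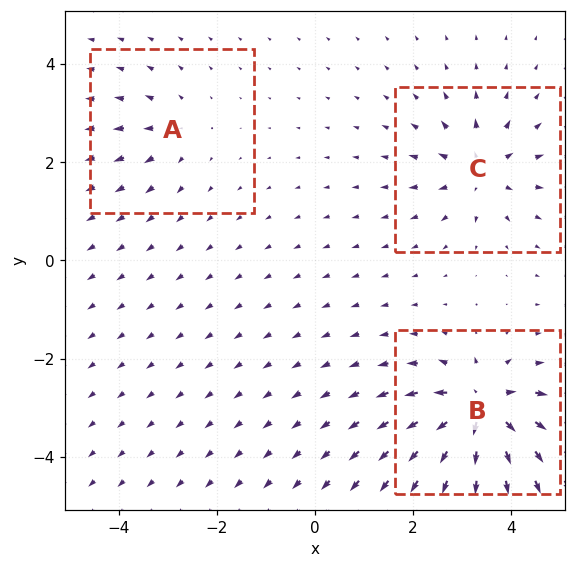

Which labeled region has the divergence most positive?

Divergence at each region's feature centre — A: about +2, B: about +6, C: about +4. Region B is most positive.

B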